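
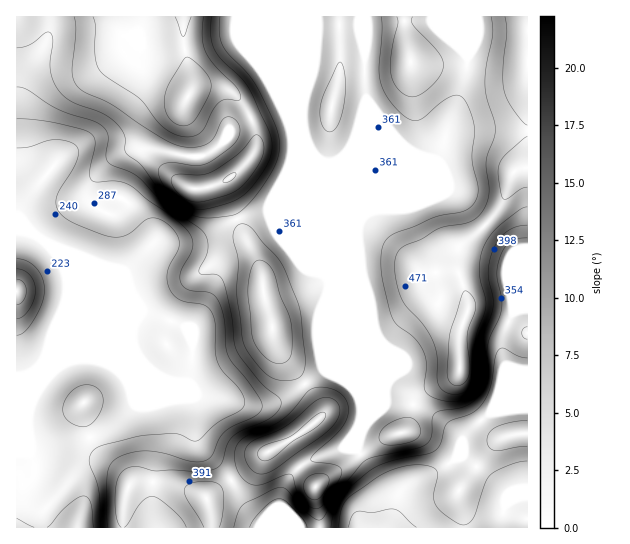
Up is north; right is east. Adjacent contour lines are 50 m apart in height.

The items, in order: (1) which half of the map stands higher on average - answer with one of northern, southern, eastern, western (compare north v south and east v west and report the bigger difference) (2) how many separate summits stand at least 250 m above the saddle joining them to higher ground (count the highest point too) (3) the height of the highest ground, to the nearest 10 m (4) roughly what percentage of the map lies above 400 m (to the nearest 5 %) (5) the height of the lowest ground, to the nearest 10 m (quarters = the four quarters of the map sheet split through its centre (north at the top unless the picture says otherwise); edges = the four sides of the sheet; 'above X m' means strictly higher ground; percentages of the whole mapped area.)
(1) Taken as a whole, the northern half is higher than the southern.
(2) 1 summit rises at least 250 m above its surroundings.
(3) About 600 m is the highest elevation on the sheet.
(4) Roughly 35 % of the ground is higher than 400 m.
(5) The lowest point is down at roughly 150 m.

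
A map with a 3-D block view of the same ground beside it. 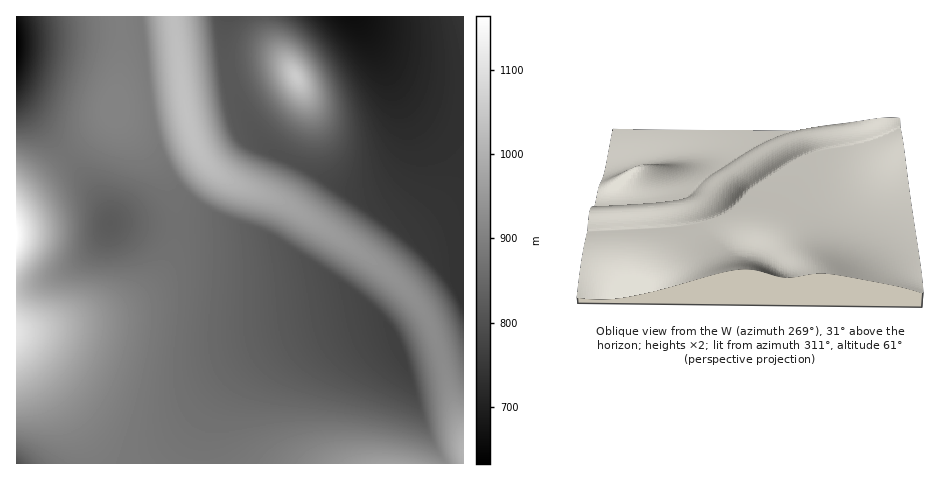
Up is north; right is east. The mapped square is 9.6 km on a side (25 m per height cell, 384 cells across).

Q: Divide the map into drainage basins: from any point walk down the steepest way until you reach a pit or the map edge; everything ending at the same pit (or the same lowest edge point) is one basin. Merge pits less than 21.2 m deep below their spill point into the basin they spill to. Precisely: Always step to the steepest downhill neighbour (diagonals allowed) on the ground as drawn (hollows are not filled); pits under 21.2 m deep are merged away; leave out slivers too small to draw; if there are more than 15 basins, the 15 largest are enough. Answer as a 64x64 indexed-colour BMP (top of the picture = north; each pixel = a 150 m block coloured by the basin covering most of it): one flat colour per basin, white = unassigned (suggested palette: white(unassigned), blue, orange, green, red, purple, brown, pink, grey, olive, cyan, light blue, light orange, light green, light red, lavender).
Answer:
<image width="64" height="64" href="data:image/bmp;base64,Qk12CAAAAAAAAHYAAAAoAAAAQAAAAEAAAAABAAQAAAAAAAAIAAATCwAAEwsAABAAAAAAAAAA////ALR3HwAOf/8ALKAsACgn1gC9Z5QAS1aMAMJ34wB/f38AIr28AM++FwDox64AeLv/AIrfmACWmP8A1bDFAFVVVVVVERERERERERERERERERERERERERERERERERERVVVVVVURERERERERERERERERERERERERERERERERERFVVVVVVREREREREREREREREREREREREREREREREREREVVVVVVRERERERERERERERERERERERERERERERERERERVVVVVVERERERERERERERERERERERERERERERERERERFVVVVVEREREREREREREREREREREREREREREREREREREVVVVVURERERERERERERERERERERERERERERERERERESVVVVURERERERERERERERERERERERERERERERERERERJVVVURERERERERERERERERERERERERERERERERERERElVVVREREREREREREREREREREREREREREREREREREREiVVVRERERERERERERERERERERERERERERERERERERESJVVRERERERERERERERERERERERERERERERERERERERIlVRERERERERERERERERERERERERERERERERERERERIiVREREREREREREREREREREREREREREREREREREREREiJVERERERERERERERERERERERERERERERERERERERESIlERERERERERERERERERERERERERERERERERERERERIiERERERERERERERERERERERERERERERERERERERERIiIREREREREREREREREREREREREREREREREREREREREiIhERERERERERERERERERERERERERERERERERERERESIiMzMRERERERERERERERERERERERERERERERERERESIiIzMzMzERERERERERERERERERERERERERERERERERIiIjMzMzMzMRERERERERERERERERERERERERERERERIiIiMzMzMzMzMxEREREREREREREREREREREREREREREiIiIzMzMzMzMzMxEREREREREREREREREREREREREREiIiIjMzMzMzMzMzMxEREREREREREREREREREREREREiIiIiMzMzMzMzMzMzMREREREREREREREREREREREREiIiIiIzMzMzMzMzMzMzEREREREREREREREREREREREiIiIiIjMzMzMzMzMzMzMxEREREREREREREREREREREiIiIiIiMzMzMzMzMzMzMzEREREREREREREREREREREiIiIiIiIzMzMzMzMzMzMzMxERERERERERERERERERIiIiIiIiIjMzMzMzMzMzMzMzERERERERERERERERERIiIiIiIiIiMzMzMzMzMzMzMzMxERERERERERERERESIiIiIiIiIiIzMzMzMzMzMzMzMzERERERERERERERESIiIiIiIiIiIjMzMzMzMzMzMzMzMREREREREREREREiIiIiIiIiIiIiMzMzMzMzMzMzMzMxEREREREREREREiIiIiIiIiIiIiIzMzMzMzMzMzMzMzERERERERERERIiIiIiIiIiIiIiIjMzMzMzMzMzMzMzMRERERERERERIiIiIiIiIiIiIiIiMzMzMzMzMzMzMzMxERERERERESIiIiIiIiIiIiIiIiJDMzMzMzMzMzMzMxEREREREREiIiIiIiIiIiIiIiIiIkQzMzMzMzMzMzMzERERERESIiIiIiIiIiIiIiIiIiIiREMzMzMzMzMzMzMREREREiIiIiIiIiIiIiIiIiIiIiJERDMzMzMzMzMzMRERERIiIiIiIiIiIiIiIiIiIiIiIkRERDMzMzMzMzMRERERIiIiIiIiIiIiIiIiIiIiIiIiREREQzMzMzMzMxERERIiIiIiIiIiIiIiIiIiIiIiIiJEREREMzMzMzMxERERIiIiIiIiIiIiIiIiIiIiIiIiIkRERERDMzMzMxEREREiIiIiIiIiIiIiIiIiIiIiIiIiREREREQzMzMxEREREiIiIiIiIiIiIiIiIiIiIiIiIiJEREREREMzMxERERESIiIiIiIiIiIiIiIiIiIiIiIiIkREREREREMxERERERIiIiIiIiIiIiIiIiIiIiIiIiIiREREREREQzEREREREiIiIiIiIiIiIiIiIiIiIiIiIiJEREREREREEREREREiIiIiIiIiIiIiIiIiIiIiIiIiIkREREREREREERERESIiIiIiIiIiIiIiIiIiIiIiIiIiREREREREREREREQRIiIiIiIiIiIiIiIiIiIiIiIiIiJEREREREREREREREQiIiIiIiIiIiIiIiIiIiIiIiIiIkRERERERERERERERCIiIiIiIiIiIiIiIiIiIiIiIiIiRERERERERERERERCIiIiIiIiIiIiIiIiIiIiIiIiIiJEREREREREREREREIiIiIiIiIiIiIiIiIiIiIiIiIiIkREREREREREREREQiIiIiIiIiIiIiIiIiIiIiIiIiIiRERERERERERERERCIiIiIiIiIiIiIiIiIiIiIiIiIiJEREREREREREREREIiIiIiIiIiIiIiIiIiIiIiIiIiIkREREREREREREREQiIiIiIiIiIiIiIiIiIiIiIiIiIiRERERERERERERERCIiIiIiIiIiIiIiIiIiIiIiIiIiJEREREREREREREREIiIiIiIiIiIiIiIiIiIiIiIiIiIkREREREREREREREQiIiIiIiIiIiIiIiIiIiIiIiIiIi"/>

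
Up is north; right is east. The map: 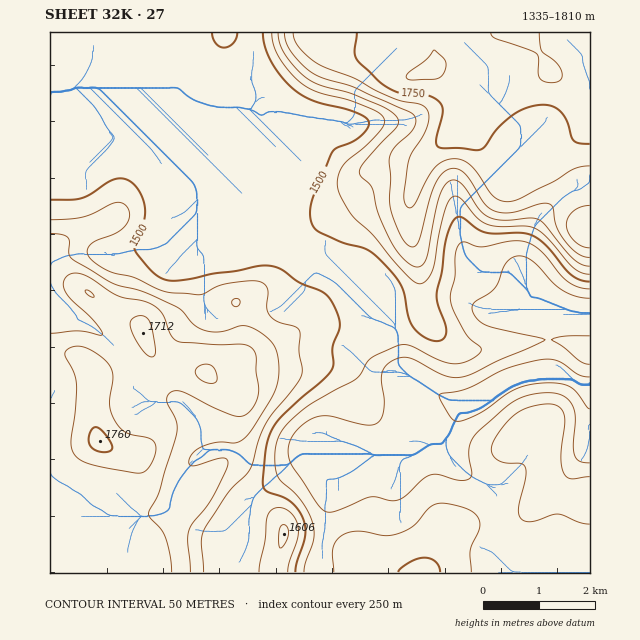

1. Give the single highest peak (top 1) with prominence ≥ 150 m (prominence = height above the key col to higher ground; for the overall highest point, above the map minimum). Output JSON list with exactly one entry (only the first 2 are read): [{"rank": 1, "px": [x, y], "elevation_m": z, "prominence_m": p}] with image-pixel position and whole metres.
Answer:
[{"rank": 1, "px": [100, 441], "elevation_m": 1760, "prominence_m": 278}]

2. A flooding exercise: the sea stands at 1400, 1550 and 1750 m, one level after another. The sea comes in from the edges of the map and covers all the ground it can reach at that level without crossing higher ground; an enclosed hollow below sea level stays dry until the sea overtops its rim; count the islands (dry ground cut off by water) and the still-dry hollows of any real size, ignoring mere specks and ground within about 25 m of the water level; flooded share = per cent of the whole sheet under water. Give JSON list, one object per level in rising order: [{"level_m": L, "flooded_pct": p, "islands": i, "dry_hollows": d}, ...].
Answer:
[{"level_m": 1400, "flooded_pct": 10, "islands": 0, "dry_hollows": 0}, {"level_m": 1550, "flooded_pct": 60, "islands": 0, "dry_hollows": 0}, {"level_m": 1750, "flooded_pct": 93, "islands": 0, "dry_hollows": 0}]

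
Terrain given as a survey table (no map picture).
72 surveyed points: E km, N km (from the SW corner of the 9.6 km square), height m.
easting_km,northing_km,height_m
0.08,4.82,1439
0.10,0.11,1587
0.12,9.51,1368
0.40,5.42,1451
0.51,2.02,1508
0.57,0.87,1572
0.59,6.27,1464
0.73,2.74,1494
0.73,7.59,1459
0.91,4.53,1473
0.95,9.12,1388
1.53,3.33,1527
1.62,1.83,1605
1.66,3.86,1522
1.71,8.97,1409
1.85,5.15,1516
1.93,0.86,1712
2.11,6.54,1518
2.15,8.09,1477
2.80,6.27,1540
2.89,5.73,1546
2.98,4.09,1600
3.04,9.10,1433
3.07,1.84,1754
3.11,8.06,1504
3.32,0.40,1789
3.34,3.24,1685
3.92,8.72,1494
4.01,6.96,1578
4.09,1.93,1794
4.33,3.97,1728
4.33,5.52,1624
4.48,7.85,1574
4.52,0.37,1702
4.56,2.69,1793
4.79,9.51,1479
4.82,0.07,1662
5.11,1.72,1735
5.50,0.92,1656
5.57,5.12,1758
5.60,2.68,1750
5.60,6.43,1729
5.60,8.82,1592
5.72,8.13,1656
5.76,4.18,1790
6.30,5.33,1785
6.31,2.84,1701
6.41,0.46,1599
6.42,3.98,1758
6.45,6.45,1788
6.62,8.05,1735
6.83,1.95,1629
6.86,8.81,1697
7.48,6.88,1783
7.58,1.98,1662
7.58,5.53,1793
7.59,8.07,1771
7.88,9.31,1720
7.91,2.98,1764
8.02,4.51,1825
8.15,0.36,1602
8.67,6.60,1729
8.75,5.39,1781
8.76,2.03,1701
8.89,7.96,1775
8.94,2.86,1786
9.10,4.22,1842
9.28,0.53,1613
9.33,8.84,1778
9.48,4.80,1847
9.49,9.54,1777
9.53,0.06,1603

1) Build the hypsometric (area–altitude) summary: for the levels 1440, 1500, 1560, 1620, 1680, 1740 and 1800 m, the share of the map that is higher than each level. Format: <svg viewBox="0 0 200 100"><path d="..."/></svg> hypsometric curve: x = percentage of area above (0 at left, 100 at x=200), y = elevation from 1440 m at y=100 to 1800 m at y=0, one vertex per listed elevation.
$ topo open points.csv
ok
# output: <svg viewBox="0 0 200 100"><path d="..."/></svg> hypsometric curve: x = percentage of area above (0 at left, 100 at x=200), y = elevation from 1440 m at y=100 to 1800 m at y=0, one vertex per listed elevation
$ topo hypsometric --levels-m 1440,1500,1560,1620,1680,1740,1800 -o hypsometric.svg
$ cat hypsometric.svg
<svg viewBox="0 0 200 100"><path d="M191 100l-24-17-24-16-26-17-24-17-25-16-55-17"/></svg>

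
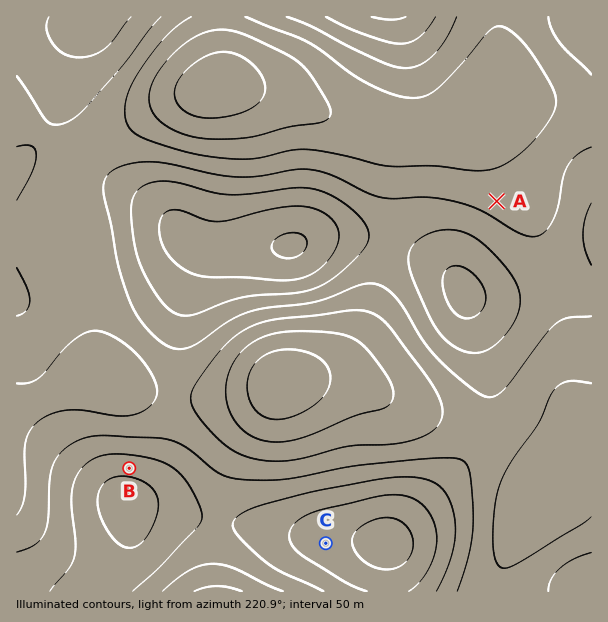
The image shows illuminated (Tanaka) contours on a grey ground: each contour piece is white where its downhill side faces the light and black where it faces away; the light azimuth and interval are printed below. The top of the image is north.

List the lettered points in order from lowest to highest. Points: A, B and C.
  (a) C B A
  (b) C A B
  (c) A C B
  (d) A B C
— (d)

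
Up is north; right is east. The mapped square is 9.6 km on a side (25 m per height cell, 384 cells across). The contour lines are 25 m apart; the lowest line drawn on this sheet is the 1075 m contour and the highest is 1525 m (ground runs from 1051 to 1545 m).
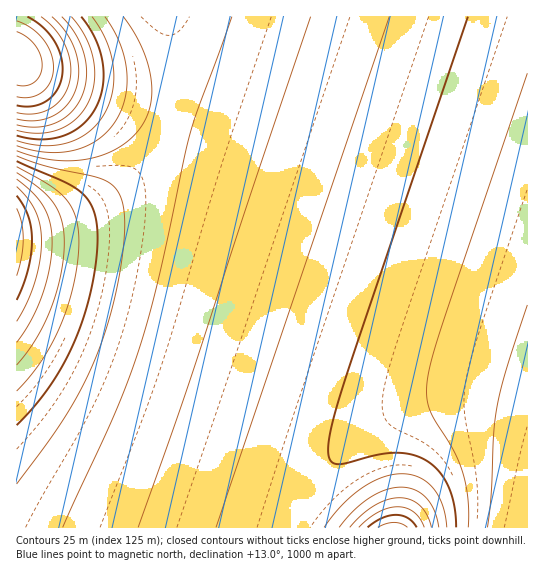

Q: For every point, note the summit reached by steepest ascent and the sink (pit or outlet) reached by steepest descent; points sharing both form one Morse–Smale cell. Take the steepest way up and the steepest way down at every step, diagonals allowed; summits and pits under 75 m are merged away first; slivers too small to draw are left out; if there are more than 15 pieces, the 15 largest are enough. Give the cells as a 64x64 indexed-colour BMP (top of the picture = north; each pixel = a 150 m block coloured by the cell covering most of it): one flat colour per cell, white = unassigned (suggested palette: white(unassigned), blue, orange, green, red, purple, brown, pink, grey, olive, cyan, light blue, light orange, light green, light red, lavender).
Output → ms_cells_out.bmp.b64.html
<image width="64" height="64" href="data:image/bmp;base64,Qk12CAAAAAAAAHYAAAAoAAAAQAAAAEAAAAABAAQAAAAAAAAIAAATCwAAEwsAABAAAAAAAAAA////ALR3HwAOf/8ALKAsACgn1gC9Z5QAS1aMAMJ34wB/f38AIr28AM++FwDox64AeLv/AIrfmACWmP8A1bDFABERERERERERERERERERERERMzMzMzMzMzMzMzMzMzMzERERERERERERERERERERERETMzMzMzMzMzMzMzMzMzMRERERERERERERERERERERERMzMzMzMzMzMzMzMzMzMxERERERERERERERERERERERETMzMzMzMzMzMzMzMzMzEREREREREREREREREREREREREzMzMzMzMzMzMzMzMzMRERERERERERERERERERERERETMzMzMzMzMzMzMzMzMxEREREREREREREREREREREREREzMzMzMzMzMzMzMzMzERERERERERERERERERERERERERMzMzMzMzMzMzMzMzMRERERERERERERERERERERERERETMzMzMzMzMzMzMzMxEREREREREREREREREREREREREREzMzMzMzMzMzMzMzERERERERERERERERERERERERERERMzMzMzMzMzMzMzMRERERERERERERERERERERERERERETMzMzMzMzMzMzMxEREREREREREREREREREREREREREREzMzMzMzMzMzMzEREREREREREREREREREREREREREREREzMzMzMzMzMzMREREREREREREREREREREREREREREREREzMzMzMzMzMxERERERERERERERERERERERERERERERERETMzMzMzEREREREREREREREREREREREREREREREREREREREREREREREREREREREREREREREREREREREREREREREREREREREREREREREREREREREREREREREREREREREREREREREREREREREREREREREREREREREREREREREREREREREREREREREREREREREREREREREREREREREREREREREREREREREREREREREREREREREREREREREREREREREREREREREREREREREREREREREREREREREREREREREREREREREREREREREREREREREREREREREREREREREREREREREREREREREREREREREREREREREREREREREREREREREREREREREREREREREREREREREREREREREREREREREREREREREREREREREREREREREREREREREREREREREREREREREREREREREREREREREREREREREREREREREREREREREREREREREREREREREREREREREREREREREREREREREREREREREREREREREREREREREREREREREREREREREREREREREREREREREREREREREREREREREREREREREREREREREREREREREREREREREREREREREREREREREREREREREREREREREREREREREREREREREREREREREREREREREREREREREREREREREREREREREREREREREREREREREREREREREREREREREREREREREREREREREREREREREREREREREREREREREREREREREREREREREREREREREREREREREREREREREREREREREREREREREREREREREREREREREREREREREREREREREREREREREREREREREREREREREREREREREREREREREREREREiIiERERERERERERERERERERERERERERERERERERERESIiIiERERERERERERERERERERERERERERERERERERERIiIiIiIREREREREREREREREREREREREREREREREREREiIiIiIiERERERERERERERERERERERERERERERERERESIiIiIiIiERERERERERERERERERERERERERERERERERIiIiIiIiIhEREREREREREREREREREREREREREREREREiIiIiIiIiIRERERERERERERERERERERERERERERERESIiIiIiIiIiERERERERERERERERERERERERERERERERIiIiIiIiIiIhEREREREREREREREREREREREREREREREiIiIiIiIiIiERERERERERERERERERERERERERERERESIiIiIiIiIiIhERERERERERERERERERERERERERERERIiIiIiIiIiIiEREREREREREREREREREREREREREREREiIiIiIiIiIiIhERERERERERERERERERERERERERERESIiIiIiIiIiIiERERERERERERERERERERERERERERERIiIiIiIiIiIiIREREREREREREREREREREREREREREREiIiIiIiIiIiIhERERERERERERERERERERERERERERESIiIiIiIiIiIiIRERERERERERERERERERERERERERERIiIiIiIiIiIiIhEREREREREREREREREREREREREREREiIiIiIiIiIiIiERERERERERERERERERERERERERERESIiIiIiIiIiIiIRERERERERERERERERERERERERERERIiIiIiIiIiIiIhEREREREREREREREREREREREREREREiIiIiIiIiIiIiERERERERERERERERERERERERERERESIiIiIiIiIiIiIRERERERERERERERERERERERERERERIiIiIiIiIiIiIREREREREREREREREREREREREREREREiIiIiIiIiIiIhERERERERERERERERERERERERERERESIiIiIiIiIiIiERERERERERERERERERERERERERERER"/>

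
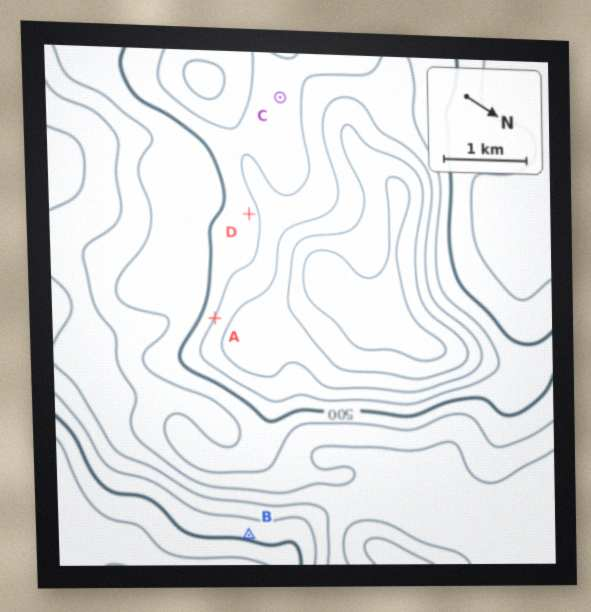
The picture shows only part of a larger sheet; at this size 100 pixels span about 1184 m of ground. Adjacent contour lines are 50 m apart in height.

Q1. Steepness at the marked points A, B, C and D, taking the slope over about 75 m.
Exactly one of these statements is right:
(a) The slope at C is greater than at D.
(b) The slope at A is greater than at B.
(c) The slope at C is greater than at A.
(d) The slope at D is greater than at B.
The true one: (b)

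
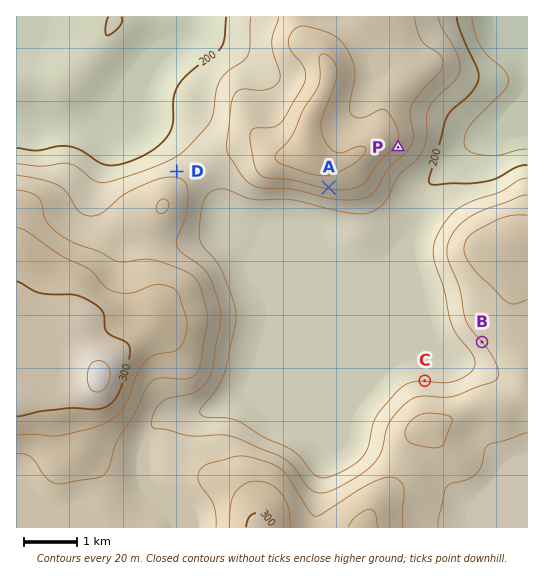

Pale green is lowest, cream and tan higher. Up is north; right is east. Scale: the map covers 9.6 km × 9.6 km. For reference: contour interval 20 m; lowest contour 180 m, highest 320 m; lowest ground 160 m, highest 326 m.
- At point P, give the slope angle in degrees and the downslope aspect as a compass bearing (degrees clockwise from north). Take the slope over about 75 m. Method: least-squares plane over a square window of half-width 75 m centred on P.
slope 5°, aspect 130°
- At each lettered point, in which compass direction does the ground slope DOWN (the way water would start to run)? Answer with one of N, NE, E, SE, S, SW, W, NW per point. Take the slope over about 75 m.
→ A S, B SW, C N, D N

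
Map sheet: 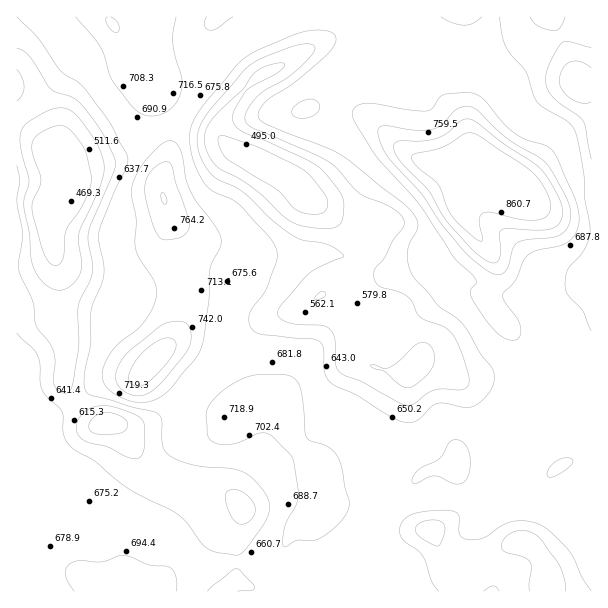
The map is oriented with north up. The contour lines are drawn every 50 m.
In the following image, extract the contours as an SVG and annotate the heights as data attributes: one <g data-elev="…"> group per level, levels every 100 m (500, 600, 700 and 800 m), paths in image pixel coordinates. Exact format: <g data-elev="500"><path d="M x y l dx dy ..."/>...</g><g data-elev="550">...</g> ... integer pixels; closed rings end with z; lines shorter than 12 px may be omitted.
<g data-elev="500"><path d="M53 265l-5-4-4-8-11-40-1-10 7-15 2-8-1-7-7-17-1-10 1-6 6-6 12-7 9-2 6 2 5 3 13 17 3 10 4 23-2 11-6 14-17 25-3 30-4 5z"/><path d="M305 213l-11-5-12-14-7-6-48-29-5-6-3-7-1-6 1-4 6 0 34 11 37 18 12 8 16 21 4 10-2 6-4 3-7 1z"/></g><g data-elev="600"><path d="M530 591l-1-7 3-17-2-5-7-5-17-5-5-4 1-5 3-6 11-6 14 1 6 3 6 5 18 27 5 14 0 10"/><path d="M434 545l-17-11-2-6 4-4 6-3 7-1 7 1 5 3 1 7-4 11-3 4z"/><path d="M239 524l-8-8-5-13 0-9 5-4 6 0 8 3 7 8 3 6 0 6-4 7-6 4z"/><path d="M129 458l-20-11-20-4-8-5-3-4-2-6 2-8 4-6 11-7 14-1 20 5 14 8 3 7 1 17-2 9-5 6z"/><path d="M407 405l-9-3-35-20-23-10-5-9 0-25-6-10-8-3-30-2-9-3-4-5 0-4 2-5 26-30 12-8 26-11-2-3-14-9-26-5-14-7-19-15-26-26-30-16-8-11-6-12-2-12 2-12 6-12 10-13 35-39 13-7 28-11 17-3 6 1 1 3-5 9-16 15-10 8-20 11-8 7-10 15 0 9 8 6 73 33 10 7 23 26 29 12 12 9 3 6-1 6-10 13-9 18-9 11-1 6 1 6 5 6 19 5 9 5 5 6 4 11 5 4 20 8 7 4 7 11 8 19 5 18 0 6-2 3-6 3-18-1-9 1-8 4-12 10z"/><path d="M591 159l-7-37-6-6-17-12-9-8-5-7-1-9 4-18 8-15 5-5 6-1 22 7"/><path d="M17 48l7 3 5 5 22 33 21 8 11 9 20 28 12 27-2 12-24 58-1 11 4 19 0 11-2 9-11 24-1 46-6 35-3 6-3 1-7-2-5-6-1-7 2-16-2-11-4-9-13-16-3-24-14-32-1-7 4-29-5-31 3-23-3-15"/><path d="M565 17l-5 11-6 3-15-5-5-3-4-6"/></g><g data-elev="700"><path d="M176 591l0-13-5-10-6-2-16-1-18-8-8-2-21 7-22-1-11 3-3 5-1 6 3 7 6 9"/><path d="M283 546l4 0 10-6 18 0 11-5 10-9 9-10 4-7 0-8-4-13-4-21-5-12-9-9-16-5-5-4-4-41-5-15-4-4-8-2-30 0-10 3-14 7-19 16-6 12 1 21 2 4 4 4 12 3 14-3 19-9 8 0 7 4 18 19 3 8 4 33-2 9-11 19-3 17z"/><path d="M413 483l4 0 17-7 6 1 15 7 9-2 4-6 2-12-1-11-4-8-7-5-7 1-11 17-17 9-7 6-4 6z"/><path d="M549 477l8-2 11-7 4-4 0-5-8-1-9 4-7 9-1 5z"/><path d="M137 402l15-1 13-7 8-8 26-33 5-14 5-36 1-34 11-26 0-6-4-7-20-28-6-10-5-13-5-29-4-6-6-3-9 3-16 16-10 16-4 13 0 9 4 21-1 29 4 10 16 26 2 9-2 9-5 11-9 12-21 17-8 9-6 11-4 10 1 9 6 9 13 8z"/><path d="M507 339l6 1 5-1 2-4 1-6-4-11-13-18-1-6 12-13 9-21 4-5 6-4 24-5 9-4 7-6 4-9 1-11-3-13-21-49-9-8-20-6-13-8-11-10-18-23-11-6-29 1-5 4-7 10-6 3-18-1-37-7-8 1-6 2-4 5 0 8 20 33 46 52 36 54 20 20 1 4-6 9 3 9 19 28 8 7z"/><path d="M296 117l9 1 8-2 6-6 0-6-3-3-4-2-12 3-6 5-2 4 0 3z"/><path d="M76 17l24 30 5 10 5 18 6 10 20 25 7 4 9 2 9-1 9-5 6-8 5-10 1-14-7-22-2-14 0-10 3-15"/></g><g data-elev="800"><path d="M134 386l6 0 6-2 18-17 11-17 1-6-2-4-6-2-7 1-11 7-10 10-8 10-3 9 0 6z"/><path d="M492 263l5-1 3-5 1-8-2-15 3-4 5-2 39 2 9-3 5-5 3-9-2-9-7-16-10-15-10-10-31-20-26-20-7-4-9 2-14 12-10 5-15 3-21 0-6 2-1 6 4 9 30 32 20 32 26 29 11 9z"/><path d="M165 204l2-1 0-4-5-7-1 6z"/></g>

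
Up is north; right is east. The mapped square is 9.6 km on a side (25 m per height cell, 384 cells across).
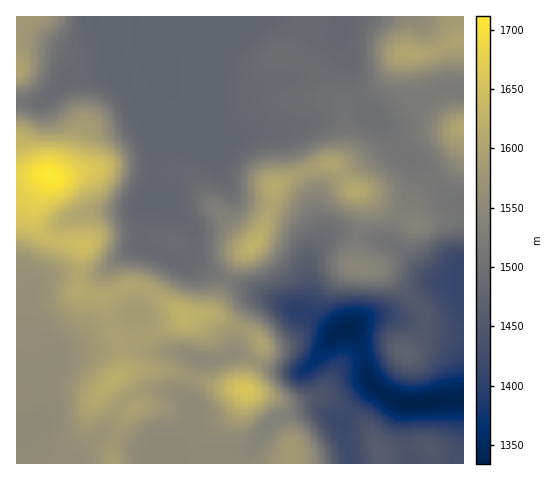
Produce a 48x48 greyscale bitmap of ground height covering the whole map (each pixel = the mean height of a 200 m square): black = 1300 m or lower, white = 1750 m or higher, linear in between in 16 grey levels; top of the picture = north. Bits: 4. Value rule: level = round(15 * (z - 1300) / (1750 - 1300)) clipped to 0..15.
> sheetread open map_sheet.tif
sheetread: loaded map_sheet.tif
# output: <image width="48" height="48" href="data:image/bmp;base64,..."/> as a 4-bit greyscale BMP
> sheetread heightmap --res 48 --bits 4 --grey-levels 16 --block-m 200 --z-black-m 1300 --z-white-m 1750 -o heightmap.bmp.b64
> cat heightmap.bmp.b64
<image width="48" height="48" href="data:image/bmp;base64,Qk32BAAAAAAAAHYAAAAoAAAAMAAAADAAAAABAAQAAAAAAIAEAAATCwAAEwsAABAAAAAAAAAAAAAAABEREQAiIiIAMzMzAERERABVVVUAZmZmAHd3dwCIiIgAmZmZAKqqqgC7u7sAzMzMAN3d3QDu7u4A////AJmZmZmZqZiIiIiIiIiZmZmGVEVVVVVVVIiZmZmZmZiIiIiIiIiJmZl2VEVVVVVVVIiJmZmZmZiIiIiIiIiJmZh1REVVVVVVRIiImZmZmZmIiIiJmZiImYdlREVVRERERIiImZmZmZmZmIiZmZmIiHZUREVEMzMzM4iImZqqmqqZmYiZqqqYiHVUREQyIiIiIpmZmZqqqqqZmYiZq7upiGVURDMiEREREZmZmZqqqqmZmZmau8y6h2VVRDIREiIREZmZmZqqqqqZmZmavMupdUREQyESIzMiIpmZmZmqu6qqmZmZq7qYZDM0QyEiNEQzM5mZmZmqqqqqmZmZmZmYZDIzMyIjRVVEM5mZmZmaqqqpmYiImZmYdUIiMyI0VmVURJmZmZmaqqqZmZmZmZmpdkMiIiI0VmVURJmZmZmaqqqqqqqpmZqodUMhESI0VVVVRJmZmZmaqqqqqrqqqZmXVEMiERI0RVVVRJmZmZmqqqqqq7uqqZh2RDMyISIzRFVVRJmZmqqqqqqqu7uqmIdlQzMzMiIzRVVURJmZmqqqqqqqqqqpmHZURERERDREVVVURJmZmqqqqqqqmYiIh2ZVVERFVVVmZVVERJmZmqqpqqqZiHd3d3ZmVVVWZ3d3ZlVERJmZmqqZmZmId2d3iIh3ZlVmeIiIdlVERJmZqrqpiId3ZmZ3iZmHdmVniIiIdmVURJqqq7u5h3ZmZmZ4mqqodmZneIiHd2ZVRKq7u7u6h2ZmZmZ4mquph2Znd4d3d3dlVbu7u7u6l2ZmZmZ4iauqh3Zmd3d3d4d2ZszLu7uqh2ZmZmZ3iJqqmHd3d4iHeIiHd8zLuqqph2ZmZmd4iImqmId3eIiIiIh3d8zMy6qph2ZmZmd4d4mqmYiIiZmYiIh3d83dzLuqh2ZmZmd3d4mqqYiImqqZiId3d93d3cu7mGZmZmd3Z4mqqpiJmqqZiHd3d93e7dzLqHZmZmZmZ4mqqpmZqqmYh3d3eN3e3dzMuXZmZmZmZniZmZqqqZmId3d3iM3d3czLuXZmZmZmZneIiJmqqZiHd3d4iczMzLu6qHZmZmZmZmd3d3iZmYh3d3d4mbu7u6qpl2ZmZmZmZmZmZnd4iId3d3eJmrqqqqqZh2ZmZmZmZmZmZmZ3d3d3d3iJqqmImZmZh2ZmZmZmZmZmZmZ3d3d3d3iJqoh3iZmYdmZmZmZmZmZmZmZ3d3d3d3eImXd3eIiHdmZmZmZmZmZmZnd3d3d3d3d4iHd2Z3d3ZmZmZmZmZmZmZnd3d3d3d3d3eJh2ZmZmZmZmZmZmZmZmZmd3d3d3iIh3d6mHZmZmZmZmZmZmZmZmZmZmZmd4iIiIiKmHZmZmZmZmZmZmZmZmZmZmZmeJmZmZiKmHdmZmZmZmZmZmZmZmZmZmZmeJqqqpmZmHdmZmZmZmZmZmZmZmZmZmZmeJqqqqqpmId2ZmZmZmZmZmZmZmZmZmZmeJmpmaqpmYh2ZmZmZmZmZmZmZmZmZmZmd4iZmZqpmZh2ZmZmZmZmZmZmZmZmZmZmZ3iIiZmg=="/>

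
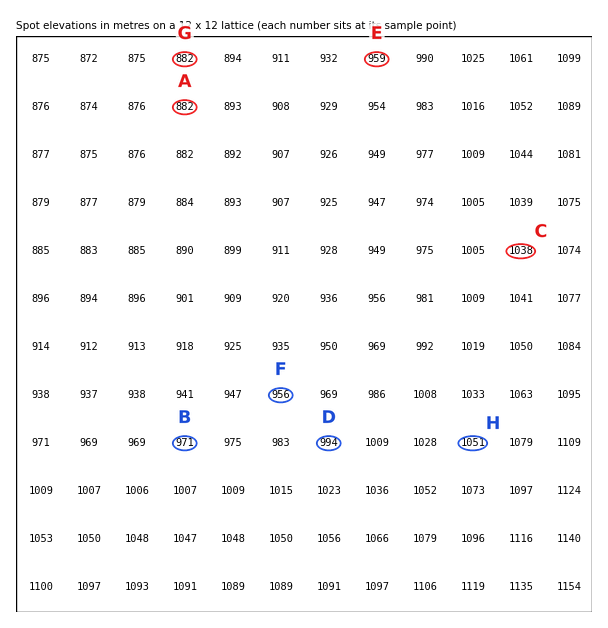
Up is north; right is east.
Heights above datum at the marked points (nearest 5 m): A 880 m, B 970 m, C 1040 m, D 995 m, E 960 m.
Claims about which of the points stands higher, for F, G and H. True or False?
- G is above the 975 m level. False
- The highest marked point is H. True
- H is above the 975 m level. True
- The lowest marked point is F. False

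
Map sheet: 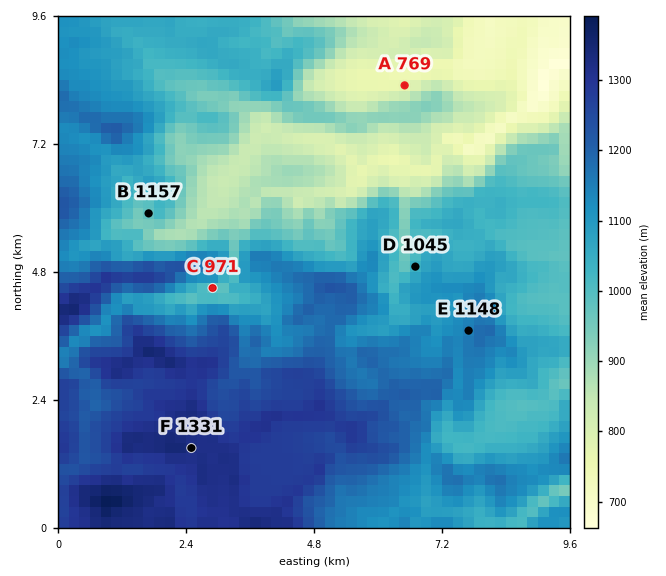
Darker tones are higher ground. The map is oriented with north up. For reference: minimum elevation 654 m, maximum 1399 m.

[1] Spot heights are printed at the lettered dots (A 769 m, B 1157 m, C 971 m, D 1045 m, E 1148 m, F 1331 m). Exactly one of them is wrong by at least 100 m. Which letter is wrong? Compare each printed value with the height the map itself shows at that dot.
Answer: B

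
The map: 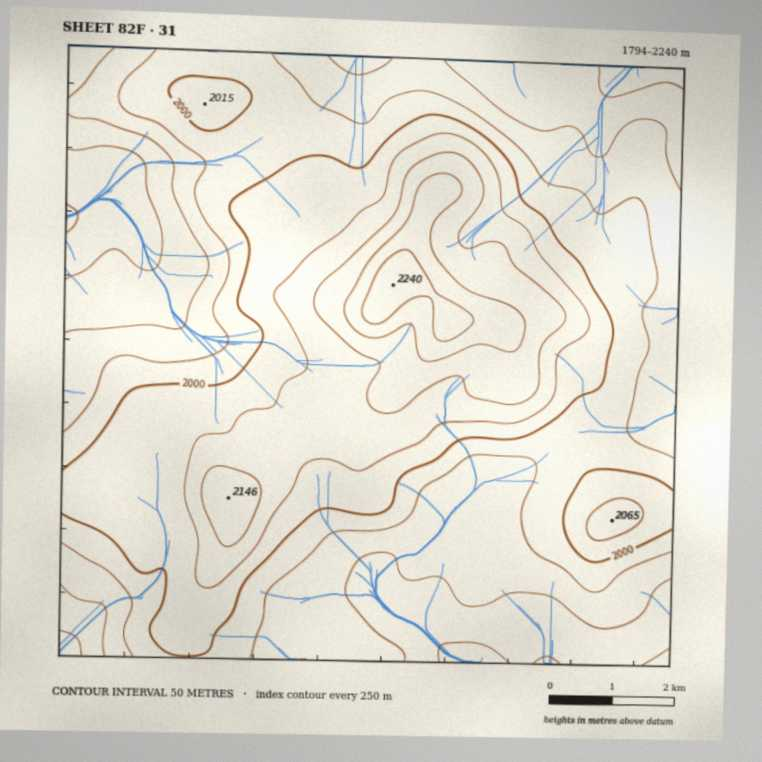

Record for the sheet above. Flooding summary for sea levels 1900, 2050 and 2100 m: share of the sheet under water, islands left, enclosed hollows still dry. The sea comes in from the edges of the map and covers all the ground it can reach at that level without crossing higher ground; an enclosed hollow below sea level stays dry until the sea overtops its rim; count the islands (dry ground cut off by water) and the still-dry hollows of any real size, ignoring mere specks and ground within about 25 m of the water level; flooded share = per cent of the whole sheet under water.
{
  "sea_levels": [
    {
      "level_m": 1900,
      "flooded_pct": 17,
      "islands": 0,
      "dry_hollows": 0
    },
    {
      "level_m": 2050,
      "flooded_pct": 78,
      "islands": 1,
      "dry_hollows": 0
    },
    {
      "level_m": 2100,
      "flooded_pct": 89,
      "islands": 2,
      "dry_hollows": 0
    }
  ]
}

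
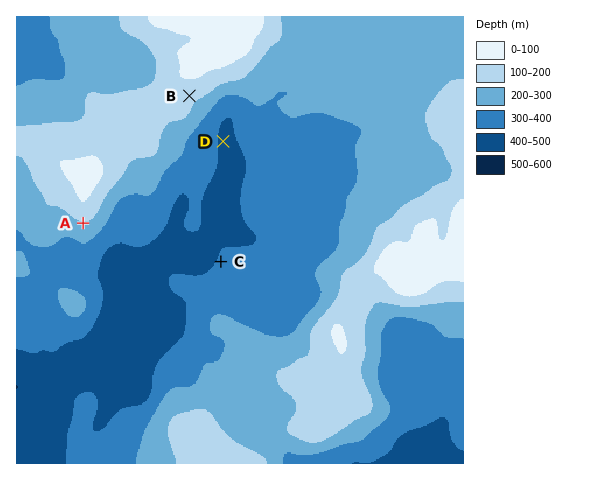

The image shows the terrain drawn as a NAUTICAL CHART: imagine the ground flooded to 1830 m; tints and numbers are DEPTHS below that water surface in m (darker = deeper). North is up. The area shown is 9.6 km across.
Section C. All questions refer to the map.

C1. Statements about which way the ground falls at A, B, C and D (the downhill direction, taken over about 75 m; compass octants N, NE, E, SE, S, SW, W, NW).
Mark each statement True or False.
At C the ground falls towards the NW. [True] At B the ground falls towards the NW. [False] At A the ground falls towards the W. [False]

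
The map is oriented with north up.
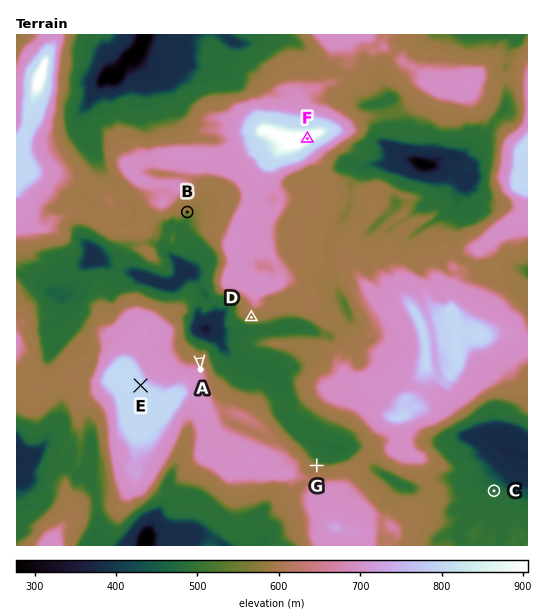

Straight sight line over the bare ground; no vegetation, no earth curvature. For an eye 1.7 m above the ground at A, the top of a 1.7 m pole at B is in view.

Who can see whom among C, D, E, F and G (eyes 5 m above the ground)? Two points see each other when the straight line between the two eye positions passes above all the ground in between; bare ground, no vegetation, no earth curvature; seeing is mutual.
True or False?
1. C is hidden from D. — True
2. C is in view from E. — False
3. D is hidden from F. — True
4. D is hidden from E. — False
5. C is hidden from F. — True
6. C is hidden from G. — True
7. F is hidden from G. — False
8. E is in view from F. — True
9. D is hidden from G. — False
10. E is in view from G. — False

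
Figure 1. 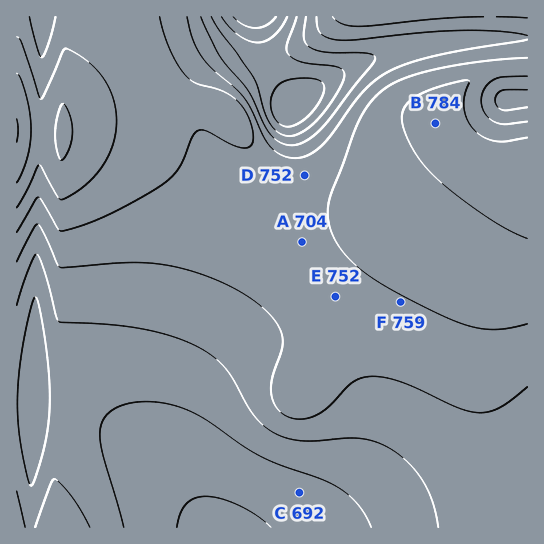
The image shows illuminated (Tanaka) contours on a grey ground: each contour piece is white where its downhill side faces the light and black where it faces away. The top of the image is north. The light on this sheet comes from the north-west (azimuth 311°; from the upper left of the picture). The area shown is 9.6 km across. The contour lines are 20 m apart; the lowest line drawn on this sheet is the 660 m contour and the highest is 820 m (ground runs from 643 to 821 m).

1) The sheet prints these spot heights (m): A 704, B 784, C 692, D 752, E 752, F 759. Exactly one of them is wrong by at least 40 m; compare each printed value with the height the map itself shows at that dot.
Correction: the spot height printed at A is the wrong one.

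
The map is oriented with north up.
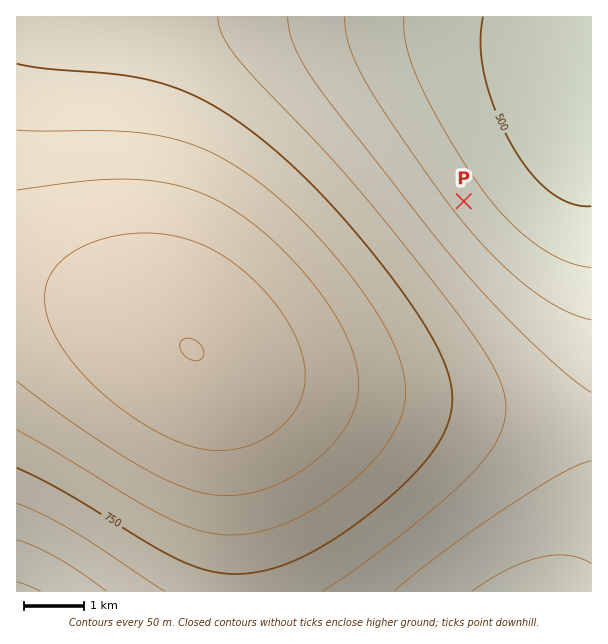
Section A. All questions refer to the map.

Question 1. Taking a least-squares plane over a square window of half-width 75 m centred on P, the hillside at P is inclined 5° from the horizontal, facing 53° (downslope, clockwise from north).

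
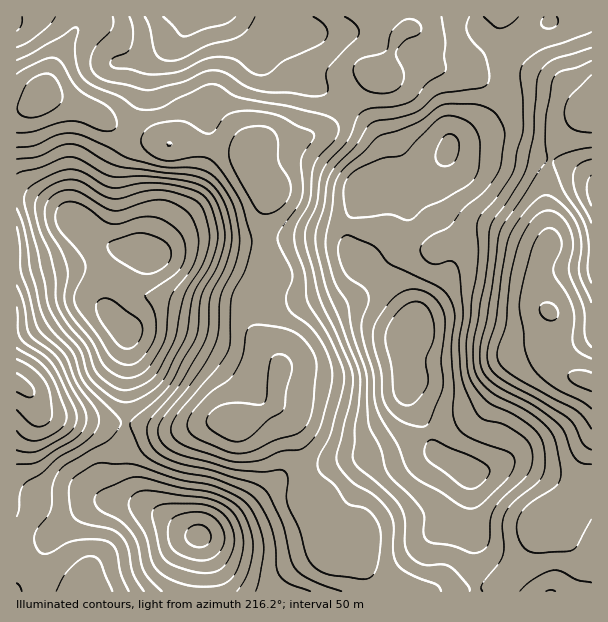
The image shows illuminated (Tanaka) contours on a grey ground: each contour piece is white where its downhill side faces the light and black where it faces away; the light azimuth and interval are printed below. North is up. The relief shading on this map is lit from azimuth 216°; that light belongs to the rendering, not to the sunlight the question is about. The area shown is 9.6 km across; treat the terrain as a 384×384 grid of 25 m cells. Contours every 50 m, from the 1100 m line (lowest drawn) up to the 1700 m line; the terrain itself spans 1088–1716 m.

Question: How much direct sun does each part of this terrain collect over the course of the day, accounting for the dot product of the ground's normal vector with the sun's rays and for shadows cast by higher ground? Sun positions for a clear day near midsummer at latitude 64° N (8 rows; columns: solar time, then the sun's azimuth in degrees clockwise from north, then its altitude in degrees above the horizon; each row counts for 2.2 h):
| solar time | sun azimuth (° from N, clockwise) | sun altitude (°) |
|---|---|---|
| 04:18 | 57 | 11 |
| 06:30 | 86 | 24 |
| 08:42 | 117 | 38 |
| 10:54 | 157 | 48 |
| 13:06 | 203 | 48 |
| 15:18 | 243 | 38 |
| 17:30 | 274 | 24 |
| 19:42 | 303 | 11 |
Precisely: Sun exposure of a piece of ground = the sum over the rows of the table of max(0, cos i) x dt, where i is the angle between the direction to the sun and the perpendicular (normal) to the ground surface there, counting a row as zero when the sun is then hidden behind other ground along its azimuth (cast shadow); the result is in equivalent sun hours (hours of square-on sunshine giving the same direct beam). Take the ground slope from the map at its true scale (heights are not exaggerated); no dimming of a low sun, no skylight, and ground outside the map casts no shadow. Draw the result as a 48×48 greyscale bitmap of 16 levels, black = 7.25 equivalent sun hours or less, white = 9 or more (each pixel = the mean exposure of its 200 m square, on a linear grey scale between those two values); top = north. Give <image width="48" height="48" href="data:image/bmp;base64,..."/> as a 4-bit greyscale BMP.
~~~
<image width="48" height="48" href="data:image/bmp;base64,Qk32BAAAAAAAAHYAAAAoAAAAMAAAADAAAAABAAQAAAAAAIAEAAATCwAAEwsAABAAAAAAAAAAAAAAABEREQAiIiIAMzMzAERERABVVVUAZmZmAHd3dwCIiIgAmZmZAKqqqgC7u7sAzMzMAN3d3QDu7u4A////ALzMy6u8zd3d3cyod2Z4mszd3LzLupiZqrzMy6u8zd3d3MuoZ3eJq7zd3c3cy6mJmrzMzKurvN3d3Lu6iKq7u6vN3dzMy6mJqrzM3bu7u83dzLqpmrzMy6q83dzcuqqZq7vM3czcy7vMuZiJmrzMy6mrzN3Lmqqqq6q83d3dy6mZhmZ4mqu8y7qrvMzKqpm7urqrzN3Mu5dUREZ4iaq8u8y8zMzLzLqcy7u7vMu7qWQQATV5q8y8zN3MzN3d3dy8zLu6q6mZhjIQATaKvMzMzd3N3c3d3d3Mu5mZmqmHVCIhETV6vMzMzczN3czMzMy7unZmeJqXUyIhESRoq7vMzMzMzMuqu7uqqWUzRXmqhURDM0VniZmau7u7y6mImqmZmHUhJGmqh2ZUREZ3dVZ5vMzLupiJmZiYmSIyNoq7qql2ZlR4VWeJq8zcyqmamHd3iRR5mavMzdy7qpd2d4iIi83dy7qpdmVGdxabzN3d3d3dy7qWiZiIiszcy6qXVDI1Vlirzd7d3d3dy7qXmZmIiavMy6dTEANFZ6zMzN3d3d3d26mXiZmZmZrMupYxACR5q93cu83d3czNzLmXmZq7u7u7qYdURXis3d7ty73d3czczLqWirvMu7u7upiIiIi8zd7u3czNzMzcy6qne8zMu7zMypmrupi7vc3d3dzMu7u7uqu5nN3LupvMuqq8upiam6vN3cy6qauqqqqovN3LqYm7qaq7uodImavMzLuYmquqqqmGu8zLqYeZiImqqpZau7uqq7qau7u7u6l1mrzMy6h2Z4q7qqiMzMupiau83c3czMp0iavMzLqGaKq6qqmszLu6qrzN3d3dzMt0mru8zLqYiruqq6mbu5q7vMzc3MzMy7uXvLu8y7uqq7uqq7doiJvMzMzLuqqru7qru7urq7u7y7uqq7VHiKvN3cqZiImqmZmbqqmqq7zMzMuqvKZ4qru8zKh3iZmZd3iZd3ibzMzczMu7zMiJy8upmHZ2eZmYZniYVFac3d3M3czM3dqs3Ll3dVVmZ3ZlNFipdmebzczM3dzN3dyt3JdVVUVUQhERE2m7mYiKzMzMzd3Mzcy8updUVEVTAAABNYvMy5dWmru7zNzMzMzLqnZmZVZjEAA1eKvMy5ZEaKu7zMy7u7vLmGZmdnd3d3eKqry7u5dUWJq7vMu7u7qphndmZWebu8zMy8zLu6l2aJmqq7u7u7qamIdmZnm8zN3czM3czMy5iId3iZmqu6qbqZh3ibvM3d3MzN3d3d3Ll2ZVV3iqu6qrurupq8zM3d3Mzdzd3d3cqHd2VWeau6q7zMypvN3d3d3czN3d3dzLqYiZhmeJu6q8zMy7zd3d3d3dvN3d3Mu6qruqmZmru6u83N28zMzd3d3dzczczMzLvMzLu7vLu8zM3d3Muqq7zN3d3dzMzd3M3czLu8zMvMzd3d3dypmru83d3dzMzd3M3My7q8zMvM3d3czcy6qru8zd3dzMzMu7y8y7u8zLu73d3czMzLu7vM3d3czMupiaqszMy7u7uqvLvA=="/>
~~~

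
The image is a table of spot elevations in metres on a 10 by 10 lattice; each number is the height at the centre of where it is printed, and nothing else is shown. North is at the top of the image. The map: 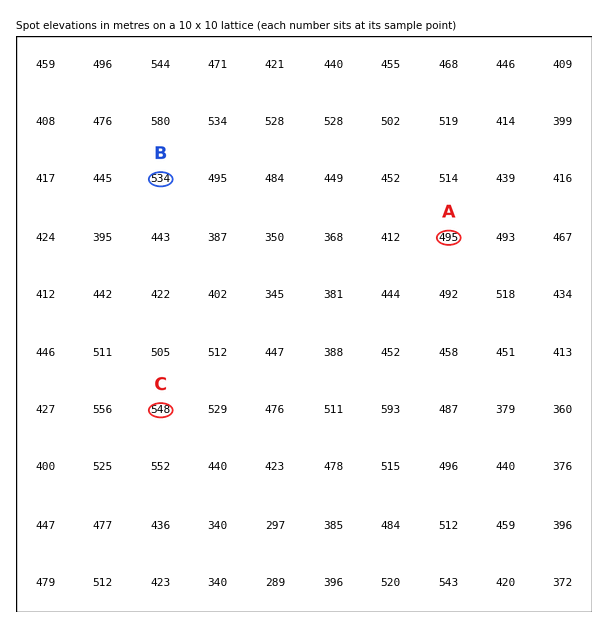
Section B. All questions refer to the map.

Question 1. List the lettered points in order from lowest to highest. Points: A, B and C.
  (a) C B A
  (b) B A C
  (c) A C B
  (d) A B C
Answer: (d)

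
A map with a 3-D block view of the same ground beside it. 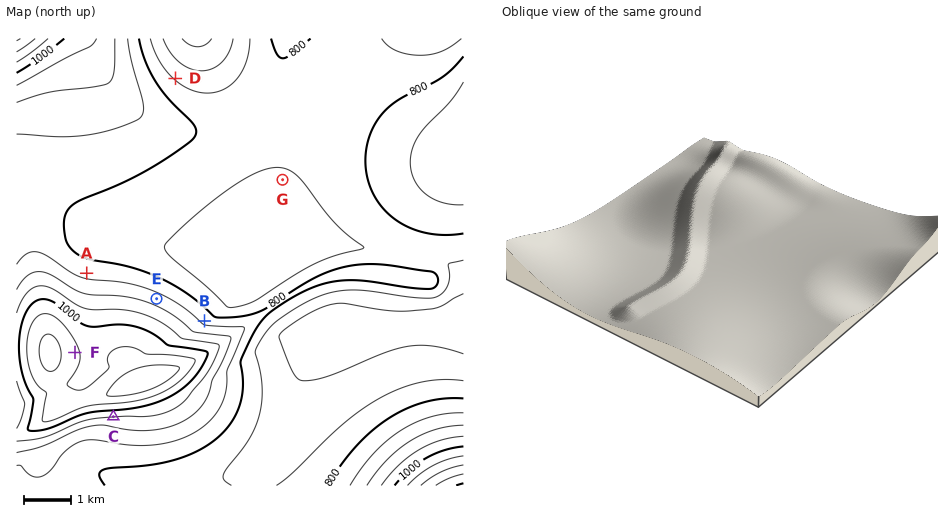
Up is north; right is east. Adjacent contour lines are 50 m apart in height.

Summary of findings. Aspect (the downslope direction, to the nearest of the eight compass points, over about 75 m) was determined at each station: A N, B NE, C S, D NE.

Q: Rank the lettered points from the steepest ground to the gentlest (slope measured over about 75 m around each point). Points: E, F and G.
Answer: E F G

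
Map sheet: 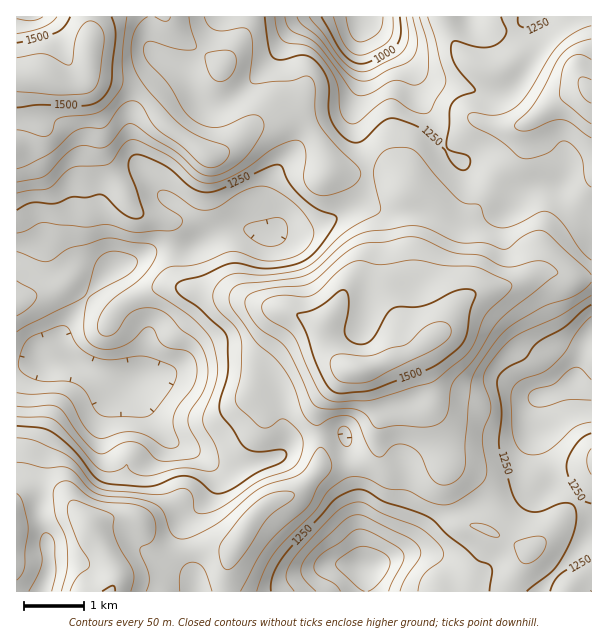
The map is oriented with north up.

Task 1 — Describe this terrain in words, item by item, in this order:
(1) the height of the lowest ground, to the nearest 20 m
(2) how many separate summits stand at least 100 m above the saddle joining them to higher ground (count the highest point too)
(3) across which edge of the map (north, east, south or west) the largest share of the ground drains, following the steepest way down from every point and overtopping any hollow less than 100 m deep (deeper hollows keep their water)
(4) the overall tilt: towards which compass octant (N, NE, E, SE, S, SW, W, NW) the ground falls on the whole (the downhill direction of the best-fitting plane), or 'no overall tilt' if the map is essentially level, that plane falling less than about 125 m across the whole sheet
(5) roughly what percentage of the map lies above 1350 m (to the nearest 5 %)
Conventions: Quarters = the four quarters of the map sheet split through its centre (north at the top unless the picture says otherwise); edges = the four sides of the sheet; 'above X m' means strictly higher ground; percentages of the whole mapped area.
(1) About 880 m is the lowest elevation on the sheet.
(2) Counting only tops that stand 100 m proud, the map has 4 summits.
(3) Drainage is mainly to the west: more ground falls towards that edge than towards any other.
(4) On the whole the map has no overall tilt.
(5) Ground above 1350 m makes up about 30 % of the sheet.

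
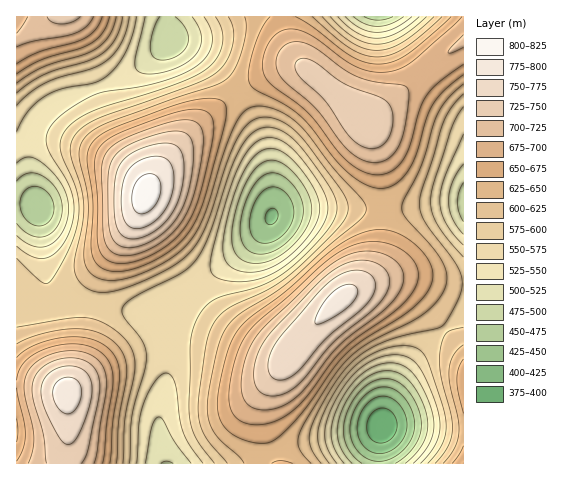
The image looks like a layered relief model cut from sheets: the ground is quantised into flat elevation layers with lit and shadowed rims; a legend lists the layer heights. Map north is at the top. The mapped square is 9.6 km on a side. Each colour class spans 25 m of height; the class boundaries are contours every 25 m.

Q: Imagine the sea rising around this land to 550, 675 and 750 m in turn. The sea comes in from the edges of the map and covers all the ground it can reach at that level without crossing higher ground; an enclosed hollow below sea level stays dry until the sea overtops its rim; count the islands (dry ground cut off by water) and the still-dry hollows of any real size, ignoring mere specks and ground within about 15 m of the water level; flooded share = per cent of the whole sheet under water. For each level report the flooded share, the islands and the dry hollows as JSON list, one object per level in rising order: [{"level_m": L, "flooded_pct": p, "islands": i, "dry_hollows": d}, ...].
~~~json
[{"level_m": 550, "flooded_pct": 15, "islands": 0, "dry_hollows": 1}, {"level_m": 675, "flooded_pct": 71, "islands": 2, "dry_hollows": 0}, {"level_m": 750, "flooded_pct": 94, "islands": 3, "dry_hollows": 0}]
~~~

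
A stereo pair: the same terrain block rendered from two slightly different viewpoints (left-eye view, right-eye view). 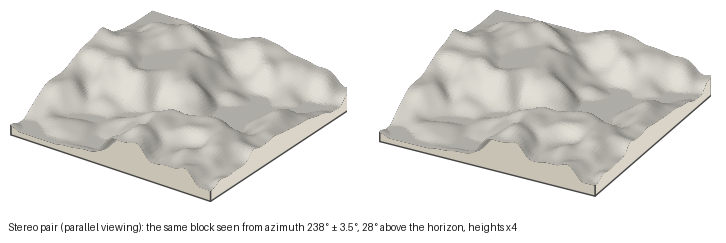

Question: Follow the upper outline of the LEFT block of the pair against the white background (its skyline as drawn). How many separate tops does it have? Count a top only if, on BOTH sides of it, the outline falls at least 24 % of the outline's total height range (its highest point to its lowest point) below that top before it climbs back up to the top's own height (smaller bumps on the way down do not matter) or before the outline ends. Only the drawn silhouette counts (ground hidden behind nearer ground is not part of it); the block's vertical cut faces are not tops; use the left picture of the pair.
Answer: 1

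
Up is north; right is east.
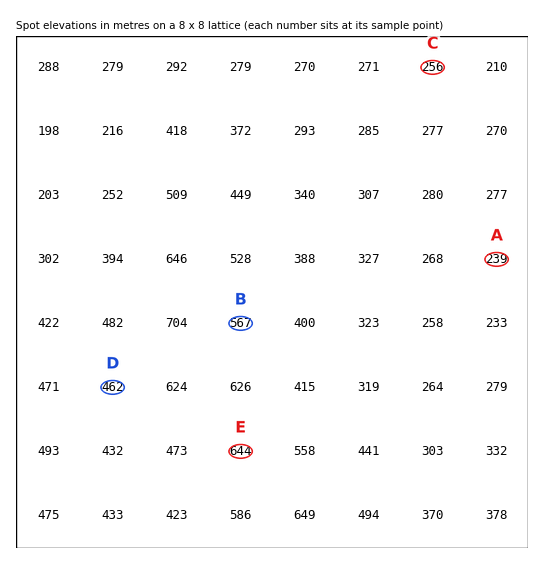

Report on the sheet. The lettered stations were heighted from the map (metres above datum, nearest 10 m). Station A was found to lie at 240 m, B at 570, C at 260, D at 460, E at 640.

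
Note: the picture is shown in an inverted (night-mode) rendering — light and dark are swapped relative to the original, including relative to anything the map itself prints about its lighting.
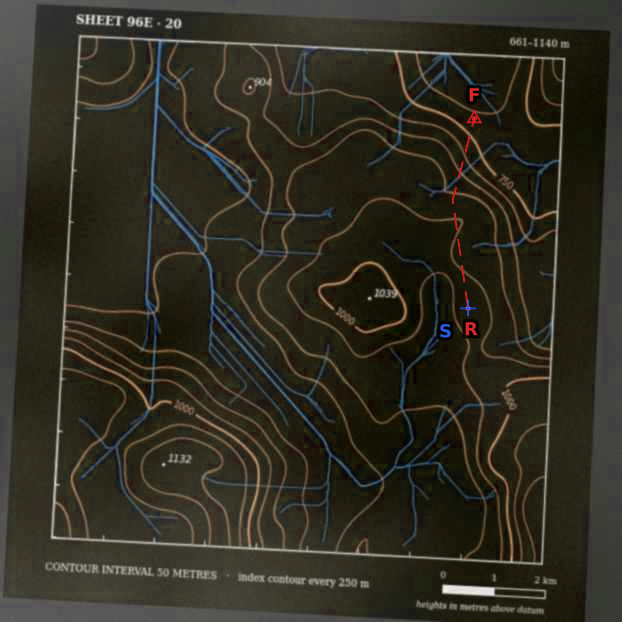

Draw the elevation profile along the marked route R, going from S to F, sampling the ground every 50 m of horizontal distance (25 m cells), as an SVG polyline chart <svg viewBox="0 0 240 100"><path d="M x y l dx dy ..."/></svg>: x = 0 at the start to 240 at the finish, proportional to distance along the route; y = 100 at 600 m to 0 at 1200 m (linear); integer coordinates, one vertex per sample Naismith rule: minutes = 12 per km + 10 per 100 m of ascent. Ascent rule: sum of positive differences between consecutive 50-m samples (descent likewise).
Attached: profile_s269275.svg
<svg viewBox="0 0 240 100"><path d="M0 38l3 0 3 0 4 1 3 0 3 0 3 0 4 1 3 0 3 0 3 0 4 1 3 0 3 0 3 0 4 1 3 0 3 1 3 0 4 0 3 1 3 0 3 0 4 0 3 0 3 0 3-1 4 0 3-1 3 0 3-1 3 0 4 0 3 0 3 0 3 1 4 1 3 1 3 1 3 1 4 1 3 1 3 0 3 1 4 1 3 0 3 1 3 0 4 1 3 1 3 1 3 2 4 1 3 1 3 2 3 1 4 2 3 1 3 1 3 1 3 1 4 1 3 1 3 1 3 1 4 1 3 1 3 2 3 1 4 1 3 1 3 1 3 0 4 1 3 1"/></svg>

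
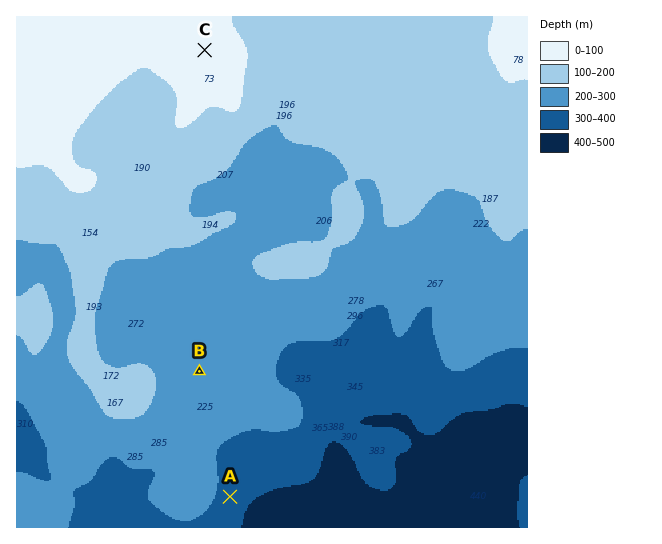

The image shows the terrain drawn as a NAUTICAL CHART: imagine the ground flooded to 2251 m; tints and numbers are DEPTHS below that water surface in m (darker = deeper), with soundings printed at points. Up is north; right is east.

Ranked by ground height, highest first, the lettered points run C B A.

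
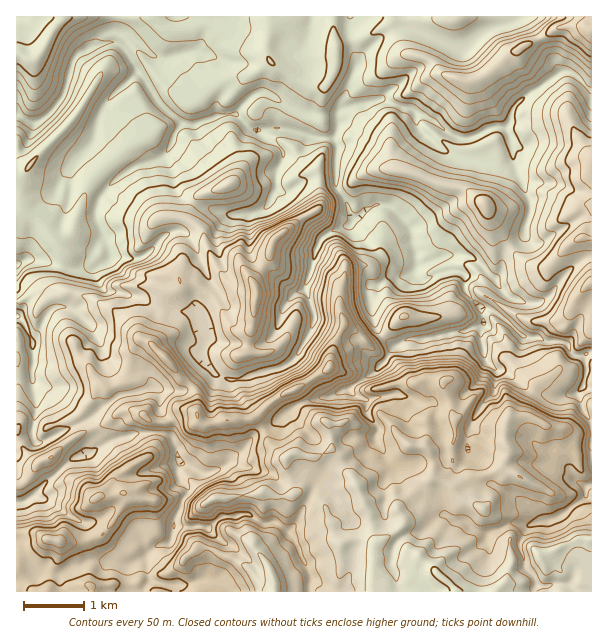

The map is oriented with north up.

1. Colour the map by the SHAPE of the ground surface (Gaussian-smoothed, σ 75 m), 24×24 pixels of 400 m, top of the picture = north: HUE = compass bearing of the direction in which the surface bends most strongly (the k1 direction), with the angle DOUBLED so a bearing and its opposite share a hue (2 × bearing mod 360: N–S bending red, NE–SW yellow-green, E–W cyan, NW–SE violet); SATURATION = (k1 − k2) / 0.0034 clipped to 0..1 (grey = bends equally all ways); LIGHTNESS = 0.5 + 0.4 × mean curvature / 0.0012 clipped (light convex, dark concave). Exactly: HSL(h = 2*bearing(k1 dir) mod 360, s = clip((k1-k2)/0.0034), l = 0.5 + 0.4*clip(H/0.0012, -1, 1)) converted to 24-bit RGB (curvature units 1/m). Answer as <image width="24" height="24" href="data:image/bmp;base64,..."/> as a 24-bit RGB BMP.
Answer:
<image width="24" height="24" href="data:image/bmp;base64,Qk32BgAAAAAAADYAAAAoAAAAGAAAABgAAAABABgAAAAAAMAGAAATCwAAEwsAAAAAAAAAAAAAXJ1xpYtMU62NuW2rglaqdku3tjVJWpI9Zj9EQ5BbyeGla1ygWS96l5dmjKxnZWeSiW50cL6TfLWzTVKKyp+Jdx5ZgKdEdolioEF0wZ1WNZlNa3w3XohPNW1HUzva6rHoYoffpUDLltWHbDN+l1hwnKN2XaxnRWWOoMS6WbeRmVtlSU50zMRpSlXyspPUgXGNe5jr2tX2xzHh4X2ePH9dopdXCDk2yLcArTIAqureniMeUhVCkaSFeKmBXaVnsV+nYZxDiHJSiGNOfGUradw1F2kUPmot3I7dMkMRNyYb6T13as+Jz2irkuLeAFKm8c3+c0r/bXIAV86Jb7+4Y6iEiV6Bi71/TWumpmiBfVt0c1invtvXdFiWfUBQPKUuJZVC11OfGGhXit/F0onl1Hq1w9lwPiOYE2Qx3JNWomvb4E6qvIllVl1/aGOWlcuQS2h9pGOjgICwe5qpp0xsvECeoOTniWjMjiZ7TF7p/Mb/DToKGj4a3oGt+paUOBNUhFszM18fV1Ucm7pZzKrYfnC/cbuHgXdXh0VxdoRAfLZWWotPdkZxyM+IfEc/gFheNdfSGMsSkbsU6Wq8Zj+jMEEQoJ8DTQRD4NOmX1u6KX5iMdVEpWtOjC9BwqhRN7O2Q2TAZ47HnEuBV8o/Z0+ay8OGg0N0kLnTI0vvLTbaqmSzymeSMJSIk5zo0Nv3Uj/z1vXnfYbtwZXz9YfMCzMPdvKpoJDjuQDRvNaThUp7nkxm3r2YDX2N0cnpndbtay2goQ2OpVgvc2JJcmU+sdSaZJ4zWUogY30Vfew+KiARLlQXK2TG/cz/6wAdFjADALVw3lf9u4bjjaDUe9qjB3P55ZsdiSUroX1FEVE6H1rTn1yOk9GhRlSwrkpMhC98zf7eVBxKvDWy3pF0G5wJAzAO7pS/6tT3GWxaBGctY7x3d33I46ubLQYoYco1f3e0v8/gPAdqtw6nebC4vOfBSCFUuoTF1vXtvS1lS017YD1/3bprG7ev2UfmEFtY+aB8ieP0jwBTIy4HHi0GkpsNORaG3dhYLh4FgkIB0hu72lAhMKdMdDEiTmOvbsyVlWZGhl1Ec0xwUaej34dyKr9r6Mp2CgMw7/7NEww7k3Hj2tT30brz0OjxAwU+G33/dpj03qXpX7aft6PSoJ3UnMnlKSvj4VmrqmFmoYWEZZGnaEmNnNVy356UBlUYHw1z/frODREqILwgR0wkslBQ6xWnicL2cxQ+l3c4E2c/47DER4kclXAlamQlIFEmXHwg0Ffb15u0akaVSUO4lemp6U9hk8OxARwy+PDTcyzndkuvQlJnUno5dD4ln0MdSpeRm6fR0F6tJZgcXIWRiLeXpZSDSkd2ekaAW6sSaMcpykkyIrbIbkPf+tHhz49oATIsw/pgZR08rHlwZUt8jF9faTxPp8F+P8BpQCJI0lY9zZXagqSrcZmctpWCSzyFU3an48fbcJTYftx/PjMSFy0GGXAc/8zo/c73B0Q/SXxIp3loaUFailBhaF6Xydqwh7ivGzp4wXWBfaJCl6FsXHxsqmRvPn+DaYyUcaxwj1Z/6E675pTfjdK6HG50IEkW/vKZdQCBin0+TkMjZlw7cMejb9fj2vHtsHS/PB5tjplfsnlhxo2lVnlpVX+CuIKaMnw/XI1IeFJgVHBIpbpt5KizKTNfZGyy6eOfCg5M5rrsx8nrxej0esLWm39CbE8ydT46eUKanFiysbeROoPa5529P3FZYIZzrYWfsIhoLGZbeqKaepZlhMN1t0zMUcGy2a8/KxlqWotmz9GYYIhcfT5PkHM7r3KjaUuYRGtTiHRSlM2aW0IJeMMe7Ki0OGduiIZ9krOUnyKgV3gjaJ4uiyQmb4E3iF02rMBcNWp3WpKW1dqzbjBlax8mxp1iOnAgIoBifmSegrWWQNl31VNZDWJI6nloMqmTYJaAoDNfolm8uKPCiWa2OZ9cjVVMhFhaxriFMHNuYHovcmoSsidha4yRsq18qK6PN3tRHG5Spc2qtTuuW9NdYbJ0FE9l7MjRMqarozeng5ybgoGNhnicuXatdHKue7e6jG6dz1nFbUmxwWWUI4pWptjotMjy7KnnwIa1S6Z+ElYSghwNh4LF1pyUDjQrda8vmiZrnoVVeYVTbHlTh3Rea4aSpK2Fd2RzaWeEzI+BNll1gaS9qc7mj7gwLS4WOpZ08NTz6KXdRyhQvbF6enZc2YaJjG/JNqXGVlelhK6pfZCre3Kgd46Kbmh7qJyGfoqRXG6DqrRZemGdarJ8pUFmsUuCfryLKItaM2IfhhU1/2Dzm7nY"/>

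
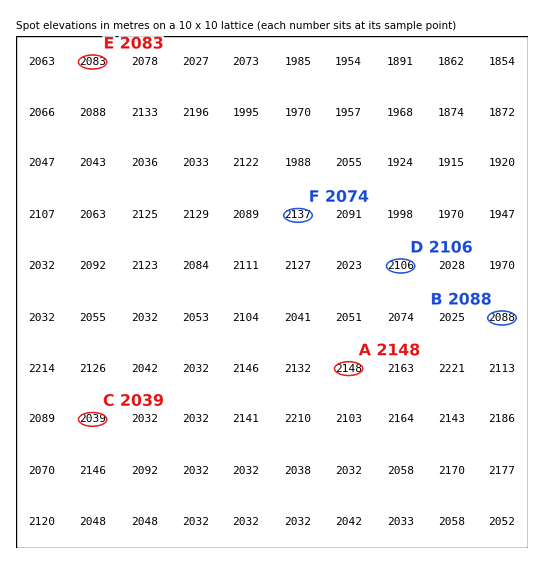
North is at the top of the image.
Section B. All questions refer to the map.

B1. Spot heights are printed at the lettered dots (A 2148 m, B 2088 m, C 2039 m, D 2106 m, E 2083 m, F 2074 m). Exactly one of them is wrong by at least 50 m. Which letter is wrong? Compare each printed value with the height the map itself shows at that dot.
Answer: F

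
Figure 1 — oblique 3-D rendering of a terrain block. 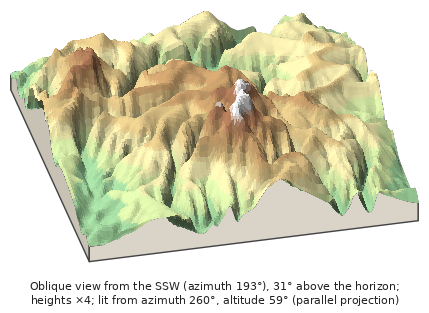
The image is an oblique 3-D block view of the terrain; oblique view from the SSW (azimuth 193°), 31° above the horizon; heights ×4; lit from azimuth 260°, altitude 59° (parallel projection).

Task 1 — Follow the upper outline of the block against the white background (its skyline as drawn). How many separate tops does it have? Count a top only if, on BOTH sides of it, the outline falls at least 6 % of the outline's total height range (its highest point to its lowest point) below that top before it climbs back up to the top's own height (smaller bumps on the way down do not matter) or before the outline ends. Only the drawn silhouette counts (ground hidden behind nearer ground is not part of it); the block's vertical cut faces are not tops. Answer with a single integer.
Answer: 2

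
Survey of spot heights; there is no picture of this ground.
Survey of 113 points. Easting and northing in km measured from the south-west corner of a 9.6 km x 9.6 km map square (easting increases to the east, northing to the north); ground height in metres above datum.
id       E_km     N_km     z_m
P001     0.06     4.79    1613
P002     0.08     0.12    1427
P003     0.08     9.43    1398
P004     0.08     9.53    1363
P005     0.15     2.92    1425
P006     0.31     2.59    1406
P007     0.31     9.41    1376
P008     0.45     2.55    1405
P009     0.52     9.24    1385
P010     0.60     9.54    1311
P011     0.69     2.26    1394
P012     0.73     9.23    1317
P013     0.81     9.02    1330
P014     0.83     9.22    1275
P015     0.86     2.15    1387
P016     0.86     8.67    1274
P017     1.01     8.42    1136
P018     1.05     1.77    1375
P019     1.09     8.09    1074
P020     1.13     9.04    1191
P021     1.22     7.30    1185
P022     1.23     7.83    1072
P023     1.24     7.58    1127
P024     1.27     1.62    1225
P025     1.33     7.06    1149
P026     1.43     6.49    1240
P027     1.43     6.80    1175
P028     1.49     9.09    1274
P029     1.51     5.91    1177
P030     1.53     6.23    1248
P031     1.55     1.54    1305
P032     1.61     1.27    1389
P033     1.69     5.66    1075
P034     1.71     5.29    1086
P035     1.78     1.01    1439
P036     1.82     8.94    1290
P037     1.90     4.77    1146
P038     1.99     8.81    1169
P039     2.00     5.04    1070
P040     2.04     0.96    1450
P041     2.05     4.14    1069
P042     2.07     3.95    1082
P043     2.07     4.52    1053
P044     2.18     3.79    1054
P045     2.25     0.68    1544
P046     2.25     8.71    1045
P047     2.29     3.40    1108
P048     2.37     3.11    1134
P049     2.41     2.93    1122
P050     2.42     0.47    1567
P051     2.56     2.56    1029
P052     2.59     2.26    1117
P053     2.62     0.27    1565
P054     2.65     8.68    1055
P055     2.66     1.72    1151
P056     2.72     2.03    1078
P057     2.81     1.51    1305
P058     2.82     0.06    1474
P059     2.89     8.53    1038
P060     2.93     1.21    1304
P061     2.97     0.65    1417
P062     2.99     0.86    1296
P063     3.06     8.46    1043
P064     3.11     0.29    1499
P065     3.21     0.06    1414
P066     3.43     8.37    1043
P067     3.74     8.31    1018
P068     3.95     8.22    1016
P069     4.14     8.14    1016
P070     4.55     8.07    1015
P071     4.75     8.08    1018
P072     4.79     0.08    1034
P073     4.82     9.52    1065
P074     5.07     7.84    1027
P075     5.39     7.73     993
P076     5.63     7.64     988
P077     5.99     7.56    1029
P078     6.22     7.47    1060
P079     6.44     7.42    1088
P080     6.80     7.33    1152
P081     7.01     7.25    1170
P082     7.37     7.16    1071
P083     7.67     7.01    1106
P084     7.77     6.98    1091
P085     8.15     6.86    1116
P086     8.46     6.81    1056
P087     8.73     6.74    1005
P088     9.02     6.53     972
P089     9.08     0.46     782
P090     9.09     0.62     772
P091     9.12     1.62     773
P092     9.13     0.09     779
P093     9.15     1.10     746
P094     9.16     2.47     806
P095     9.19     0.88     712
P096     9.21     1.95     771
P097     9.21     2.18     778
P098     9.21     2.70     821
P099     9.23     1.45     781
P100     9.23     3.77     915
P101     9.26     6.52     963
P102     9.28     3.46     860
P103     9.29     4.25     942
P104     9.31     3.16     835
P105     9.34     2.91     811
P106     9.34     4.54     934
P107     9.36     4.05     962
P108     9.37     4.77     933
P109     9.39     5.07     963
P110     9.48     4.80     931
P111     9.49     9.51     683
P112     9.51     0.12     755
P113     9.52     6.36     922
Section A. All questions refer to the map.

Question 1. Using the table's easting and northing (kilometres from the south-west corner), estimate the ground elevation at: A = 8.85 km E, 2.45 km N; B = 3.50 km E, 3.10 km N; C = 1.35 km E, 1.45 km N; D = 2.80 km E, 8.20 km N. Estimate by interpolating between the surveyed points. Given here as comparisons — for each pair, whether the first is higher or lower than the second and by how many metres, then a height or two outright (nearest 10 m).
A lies lower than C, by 520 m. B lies lower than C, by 370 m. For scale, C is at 1320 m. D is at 1030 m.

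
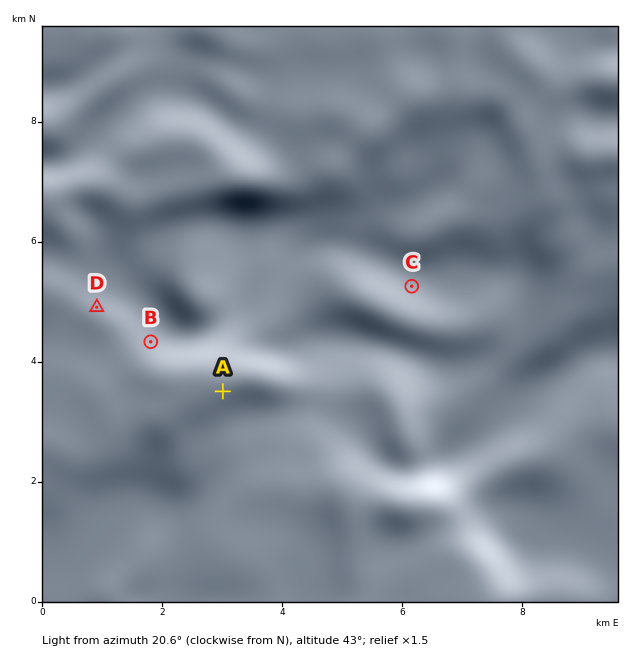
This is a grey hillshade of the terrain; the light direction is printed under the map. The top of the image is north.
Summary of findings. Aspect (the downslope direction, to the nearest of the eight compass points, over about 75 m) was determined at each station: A SE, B NE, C NE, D NE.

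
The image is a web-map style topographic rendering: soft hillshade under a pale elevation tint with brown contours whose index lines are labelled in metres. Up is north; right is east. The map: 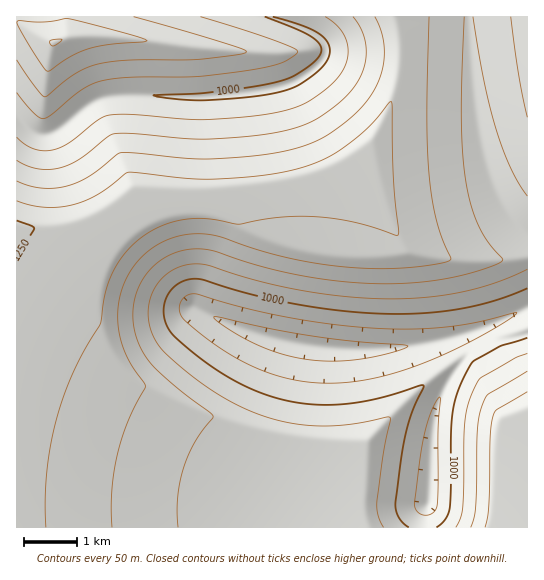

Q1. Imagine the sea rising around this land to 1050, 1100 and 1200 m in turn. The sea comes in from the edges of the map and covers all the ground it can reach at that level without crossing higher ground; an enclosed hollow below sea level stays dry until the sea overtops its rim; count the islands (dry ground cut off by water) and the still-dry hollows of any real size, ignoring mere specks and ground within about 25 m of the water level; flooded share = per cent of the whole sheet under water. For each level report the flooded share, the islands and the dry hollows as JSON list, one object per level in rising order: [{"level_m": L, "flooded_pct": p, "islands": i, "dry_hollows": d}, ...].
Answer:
[{"level_m": 1050, "flooded_pct": 26, "islands": 0, "dry_hollows": 0}, {"level_m": 1100, "flooded_pct": 48, "islands": 0, "dry_hollows": 0}, {"level_m": 1200, "flooded_pct": 86, "islands": 0, "dry_hollows": 0}]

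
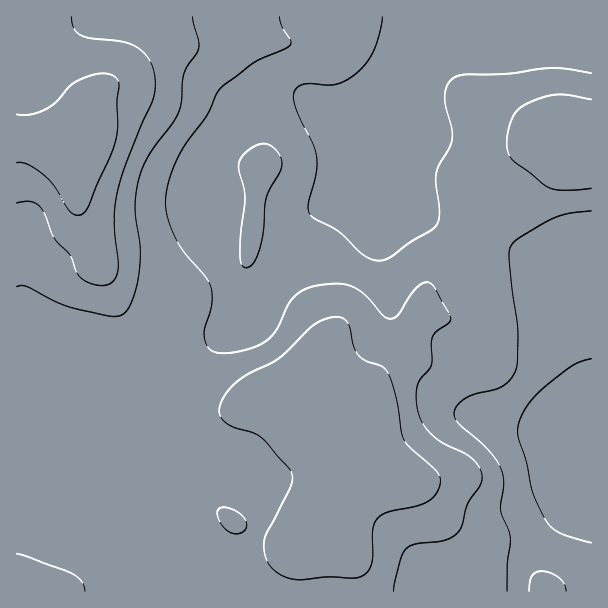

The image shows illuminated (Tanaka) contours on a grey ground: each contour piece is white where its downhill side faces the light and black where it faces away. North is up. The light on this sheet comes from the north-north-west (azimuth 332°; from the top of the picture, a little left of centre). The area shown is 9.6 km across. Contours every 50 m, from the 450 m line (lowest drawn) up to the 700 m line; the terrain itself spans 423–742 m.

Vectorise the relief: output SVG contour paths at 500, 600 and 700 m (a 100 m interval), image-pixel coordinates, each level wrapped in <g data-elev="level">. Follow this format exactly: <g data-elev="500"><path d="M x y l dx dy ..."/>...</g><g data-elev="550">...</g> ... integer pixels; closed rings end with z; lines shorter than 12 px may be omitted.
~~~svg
<g data-elev="500"><path d="M507 591l0-28 3-24-2-9-7-20 3-25-2-12-4-11-9-11-32-29-3-6 0-5 5-7 9-7 27-8 9-4 7-7 5-9 2-37-9-71 0-10 3-6 8-8 35-19 14-5 22-2"/><path d="M566 591l-2-7-5-6-8-5-9-2-6 1-4 4-3 15"/><path d="M591 73l-25-4-17-1-41 6-44 1-12 4-6 8-1 11 7 31 0 11-3 9-11 18-2 9 3 34-1 12-6 8-22 13-20 14-7 3-9 0-12-6-24-23-23-12-6-6-1-9 8-30 1-18-5-13-15-32-4-15 3-7 6-4 7-1 18 1 9-1 11-4 12-9 8-9 7-12 6-18 2-15"/></g><g data-elev="600"><path d="M85 591l-4-10-9-7-55-20"/><path d="M293 579l10 1 26-3 25 1 9-3 6-5 3-7 1-33 4-11 10-7 29-6 12-4 8-8 4-11 0-6-4-6-26-24-6-8-3-8-5-35-9-24-6-6-15-5-7-5-5-9-5-23-4-4-6-3-10 1-12 5-38 35-40 22-13 13-7 15 1 8 5 6 8 5 19 5 8 5 31 35 2 7-2 7-25 48-2 12 2 12 6 10 10 8z"/><path d="M231 533l6 1 7-3 3-4-1-6-4-6-6-4-9-3-6 0-4 4 2 7 6 9z"/><path d="M17 287l9-1 39 19 40 10 14 1 5-2 4-5 8-19 4-26 0-19-5-35 3-27 4-13 5-12 27-36 6-12 4-36 4-9 9-12 2-6-7-30"/></g><g data-elev="700"><path d="M17 163l6 0 6 2 18 13 7 8 12 21 6 6 6 2 5-2 6-7 26-65 3-15-1-22 1-23-3-4-7-3-9 0-10 2-17 8-16 18-11 7-15 6-13-1"/></g>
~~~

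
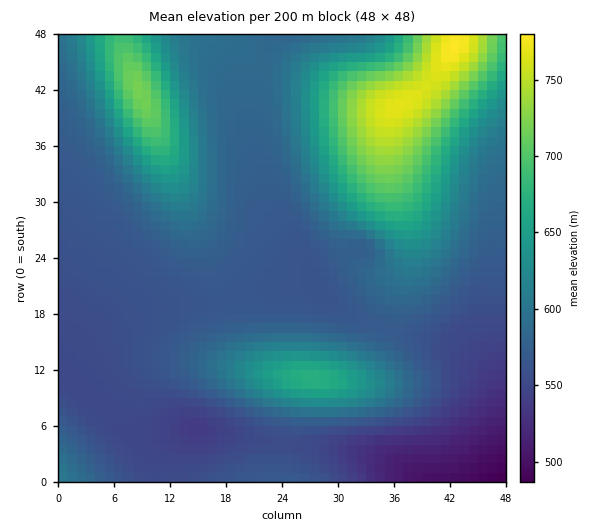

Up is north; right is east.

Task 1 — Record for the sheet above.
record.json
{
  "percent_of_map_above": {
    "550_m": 90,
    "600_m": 33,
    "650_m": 18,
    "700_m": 8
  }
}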